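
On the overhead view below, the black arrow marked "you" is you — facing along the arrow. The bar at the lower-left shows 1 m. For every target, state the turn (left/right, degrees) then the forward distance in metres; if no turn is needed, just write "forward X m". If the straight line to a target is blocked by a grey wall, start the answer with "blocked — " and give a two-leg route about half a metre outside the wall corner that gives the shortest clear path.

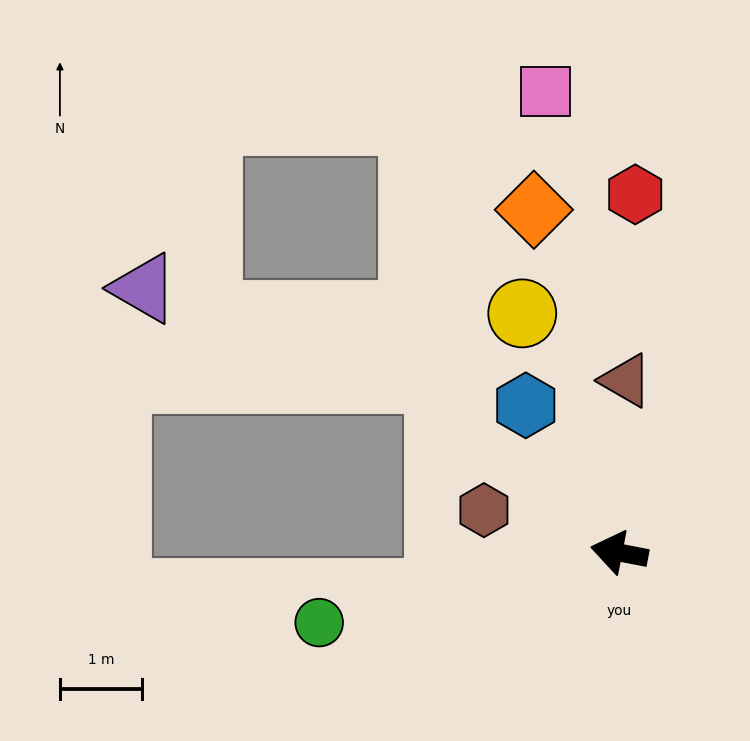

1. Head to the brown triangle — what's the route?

turn right 81°, forward 2.1 m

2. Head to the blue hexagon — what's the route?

turn right 47°, forward 2.1 m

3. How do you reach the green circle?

turn left 24°, forward 3.8 m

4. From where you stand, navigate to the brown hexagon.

turn right 6°, forward 1.7 m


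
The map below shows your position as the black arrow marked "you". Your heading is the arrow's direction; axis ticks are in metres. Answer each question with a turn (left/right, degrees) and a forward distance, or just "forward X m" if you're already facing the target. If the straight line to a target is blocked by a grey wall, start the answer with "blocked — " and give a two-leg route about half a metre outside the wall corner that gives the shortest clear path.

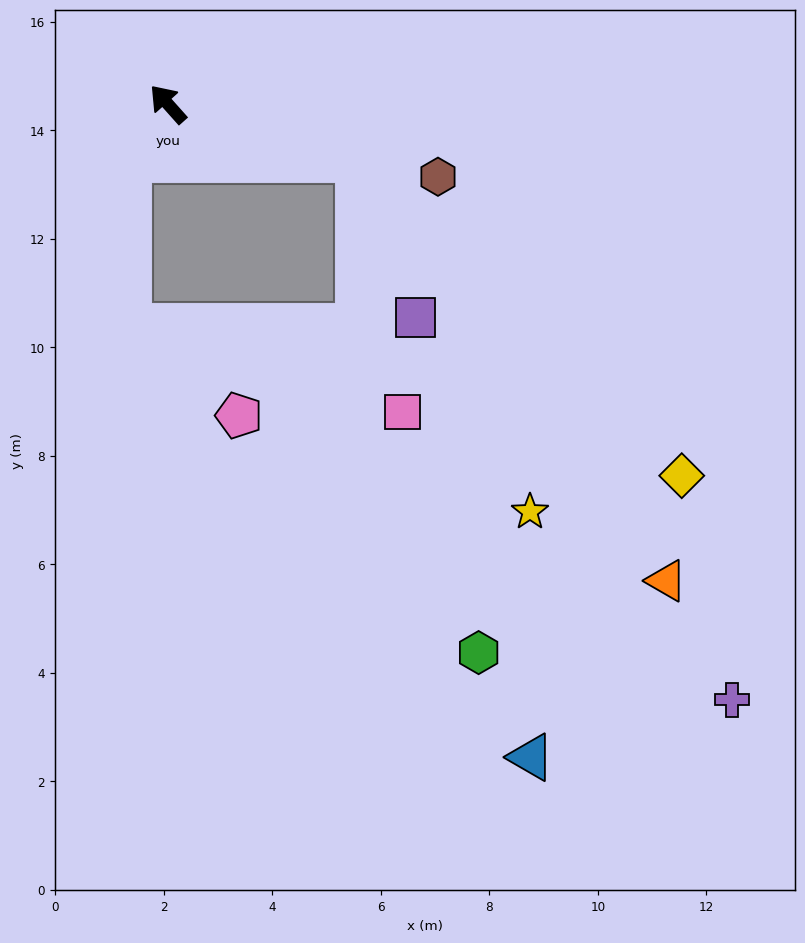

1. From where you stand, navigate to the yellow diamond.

blocked — turn right 148°, forward 3.7 m, then turn right 28°, forward 8.3 m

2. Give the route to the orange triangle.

blocked — turn right 148°, forward 3.7 m, then turn right 38°, forward 9.6 m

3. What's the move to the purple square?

blocked — turn right 148°, forward 3.7 m, then turn right 54°, forward 3.1 m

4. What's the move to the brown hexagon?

turn right 147°, forward 5.2 m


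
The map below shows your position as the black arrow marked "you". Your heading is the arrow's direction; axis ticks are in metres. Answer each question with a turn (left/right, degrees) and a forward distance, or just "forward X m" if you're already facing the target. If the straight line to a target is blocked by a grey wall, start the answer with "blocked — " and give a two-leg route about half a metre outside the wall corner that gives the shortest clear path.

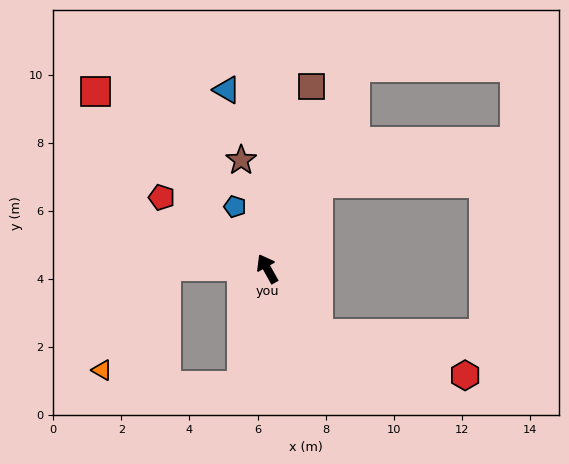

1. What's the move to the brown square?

turn right 43°, forward 5.5 m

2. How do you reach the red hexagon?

blocked — turn right 171°, forward 2.4 m, then turn left 36°, forward 4.5 m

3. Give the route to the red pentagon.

turn left 27°, forward 3.7 m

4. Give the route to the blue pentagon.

forward 2.1 m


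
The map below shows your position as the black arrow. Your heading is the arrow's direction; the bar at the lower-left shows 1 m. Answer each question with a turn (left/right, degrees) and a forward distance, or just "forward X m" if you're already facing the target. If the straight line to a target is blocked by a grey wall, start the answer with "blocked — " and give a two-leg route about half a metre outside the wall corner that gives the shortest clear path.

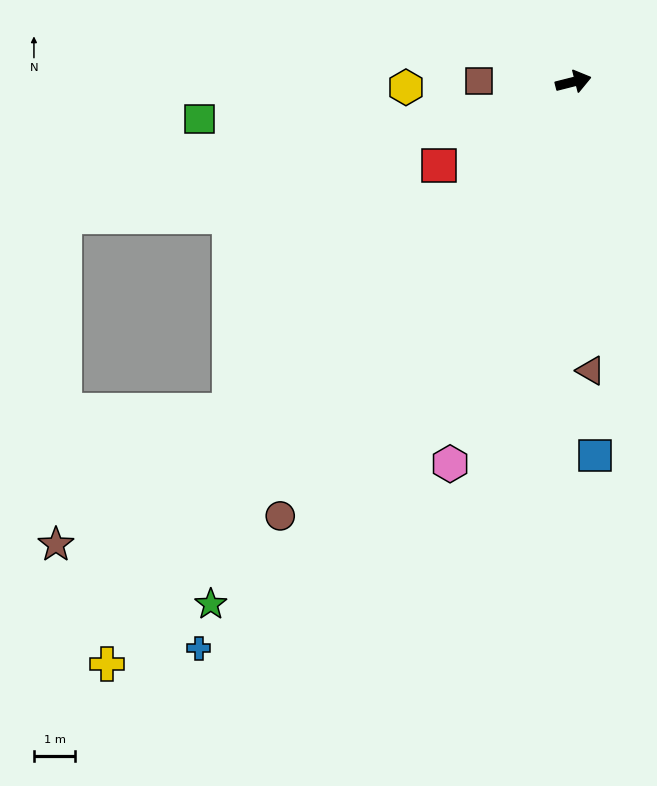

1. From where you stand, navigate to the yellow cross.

turn right 143°, forward 18.1 m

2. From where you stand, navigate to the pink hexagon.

turn right 122°, forward 9.7 m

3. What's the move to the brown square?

turn left 165°, forward 2.3 m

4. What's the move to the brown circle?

turn right 138°, forward 12.7 m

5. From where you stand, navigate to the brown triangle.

turn right 101°, forward 7.0 m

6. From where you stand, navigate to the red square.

turn right 162°, forward 3.8 m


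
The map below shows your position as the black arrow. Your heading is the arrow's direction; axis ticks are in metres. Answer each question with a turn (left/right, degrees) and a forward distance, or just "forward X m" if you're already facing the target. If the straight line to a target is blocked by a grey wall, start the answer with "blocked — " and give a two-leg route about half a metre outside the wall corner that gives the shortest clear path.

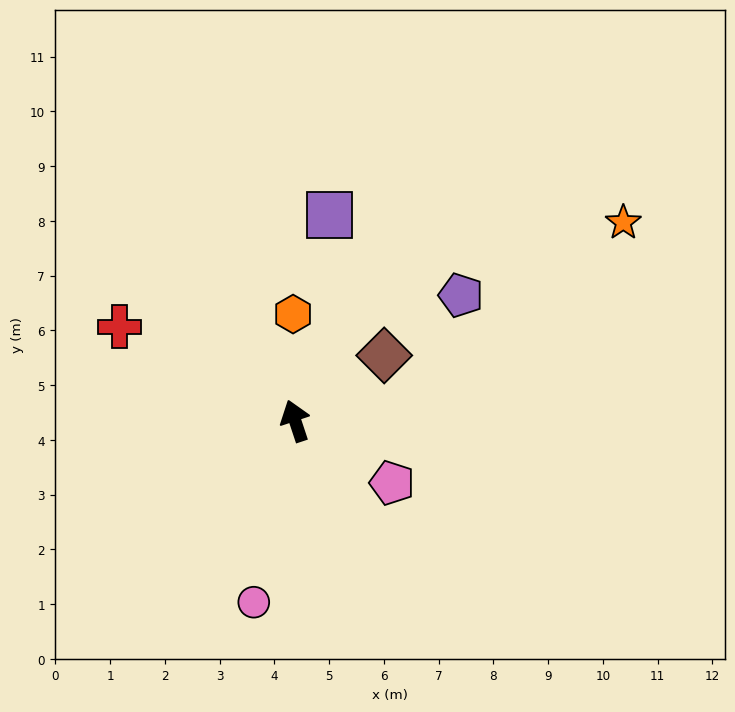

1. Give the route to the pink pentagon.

turn right 141°, forward 2.1 m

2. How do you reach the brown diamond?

turn right 72°, forward 2.0 m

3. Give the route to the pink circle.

turn left 149°, forward 3.4 m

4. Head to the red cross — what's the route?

turn left 44°, forward 3.6 m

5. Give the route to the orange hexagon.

turn right 17°, forward 1.9 m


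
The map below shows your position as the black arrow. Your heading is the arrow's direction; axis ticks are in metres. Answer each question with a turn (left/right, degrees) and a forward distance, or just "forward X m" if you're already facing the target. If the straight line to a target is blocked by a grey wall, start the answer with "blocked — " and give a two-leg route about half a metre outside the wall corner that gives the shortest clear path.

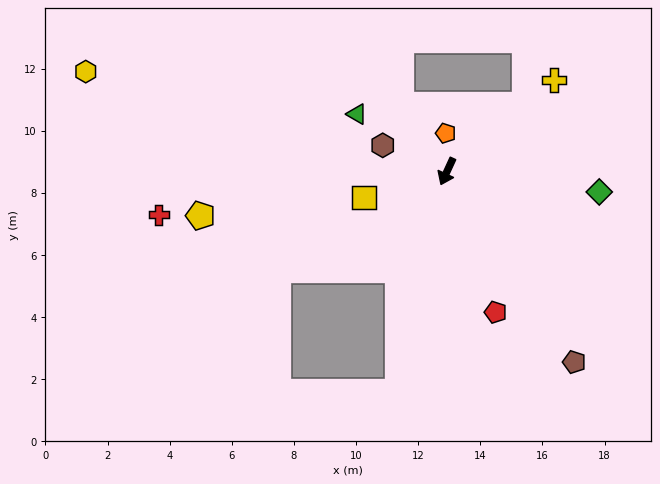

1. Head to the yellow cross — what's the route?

turn left 155°, forward 4.5 m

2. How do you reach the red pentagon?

turn left 44°, forward 4.8 m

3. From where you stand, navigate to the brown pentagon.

turn left 58°, forward 7.4 m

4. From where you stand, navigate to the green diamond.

turn left 107°, forward 4.9 m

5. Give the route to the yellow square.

turn right 48°, forward 2.8 m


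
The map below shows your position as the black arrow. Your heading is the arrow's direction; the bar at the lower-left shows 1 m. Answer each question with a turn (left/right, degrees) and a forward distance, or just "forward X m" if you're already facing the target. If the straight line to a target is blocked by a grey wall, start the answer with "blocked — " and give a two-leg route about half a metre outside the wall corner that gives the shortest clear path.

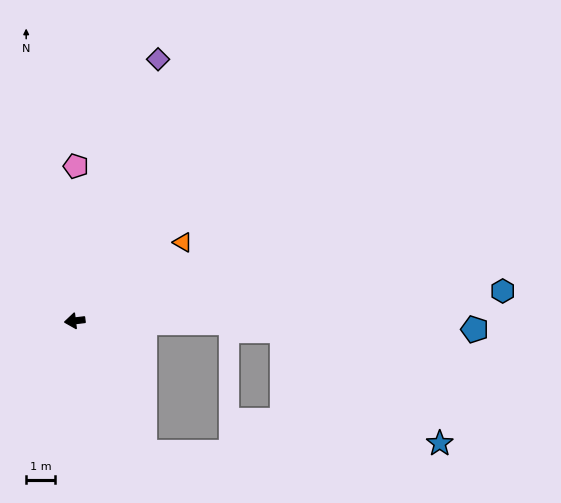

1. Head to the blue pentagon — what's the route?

turn left 172°, forward 14.0 m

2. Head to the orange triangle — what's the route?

turn right 151°, forward 4.7 m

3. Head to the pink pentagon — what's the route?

turn right 97°, forward 5.4 m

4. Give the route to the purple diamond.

turn right 115°, forward 9.6 m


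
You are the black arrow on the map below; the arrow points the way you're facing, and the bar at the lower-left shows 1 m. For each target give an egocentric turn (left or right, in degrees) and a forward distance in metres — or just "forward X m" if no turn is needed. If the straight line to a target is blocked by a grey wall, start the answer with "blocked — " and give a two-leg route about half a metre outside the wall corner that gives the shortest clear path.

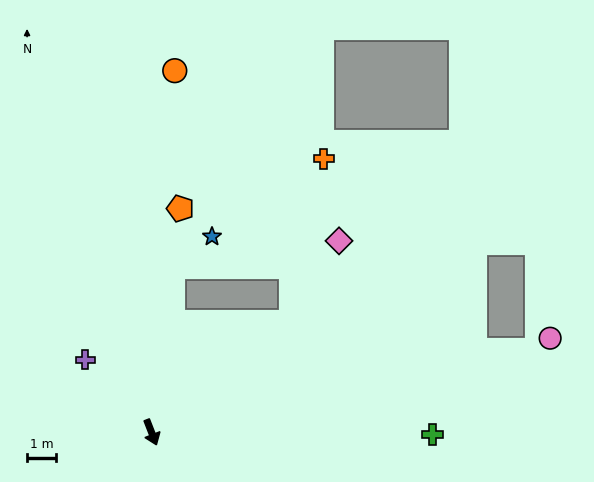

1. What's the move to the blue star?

blocked — turn left 151°, forward 5.8 m, then turn right 45°, forward 1.7 m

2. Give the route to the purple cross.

turn right 159°, forward 3.4 m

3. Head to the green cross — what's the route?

turn left 68°, forward 9.8 m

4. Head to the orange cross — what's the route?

blocked — turn left 107°, forward 6.1 m, then turn left 40°, forward 5.8 m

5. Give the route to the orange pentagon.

turn left 151°, forward 7.8 m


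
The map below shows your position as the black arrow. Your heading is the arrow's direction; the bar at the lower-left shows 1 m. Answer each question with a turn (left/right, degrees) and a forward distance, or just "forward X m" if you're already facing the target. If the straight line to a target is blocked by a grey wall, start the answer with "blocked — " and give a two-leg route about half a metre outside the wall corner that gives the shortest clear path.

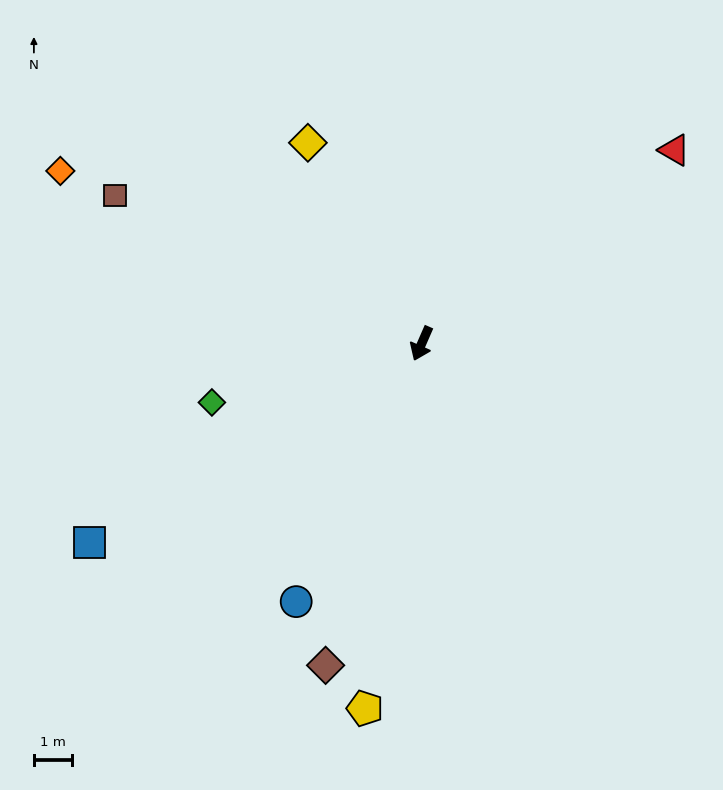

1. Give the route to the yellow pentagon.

turn left 15°, forward 9.6 m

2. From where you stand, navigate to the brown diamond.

turn left 7°, forward 8.7 m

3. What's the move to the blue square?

turn right 36°, forward 10.0 m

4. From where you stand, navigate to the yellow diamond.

turn right 127°, forward 6.0 m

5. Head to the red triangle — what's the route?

turn left 151°, forward 8.2 m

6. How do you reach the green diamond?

turn right 51°, forward 5.6 m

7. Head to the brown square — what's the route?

turn right 92°, forward 8.8 m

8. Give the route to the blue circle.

turn right 2°, forward 7.4 m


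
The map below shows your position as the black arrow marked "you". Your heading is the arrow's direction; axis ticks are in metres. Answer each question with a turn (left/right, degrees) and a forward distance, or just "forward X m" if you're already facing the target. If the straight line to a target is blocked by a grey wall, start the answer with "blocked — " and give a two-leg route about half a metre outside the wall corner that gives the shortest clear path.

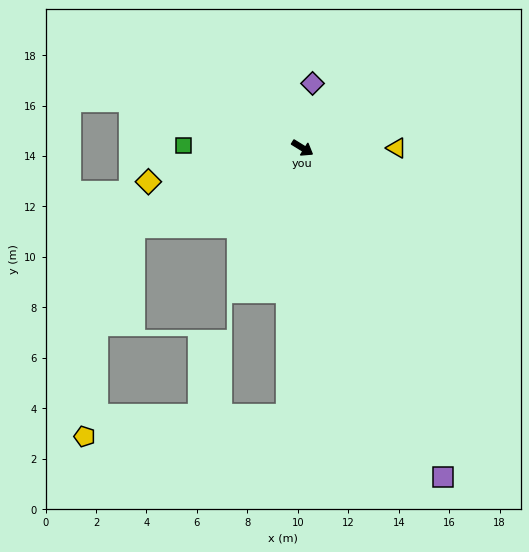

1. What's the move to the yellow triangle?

turn left 32°, forward 3.7 m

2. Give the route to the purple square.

turn right 35°, forward 14.2 m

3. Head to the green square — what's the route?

turn right 150°, forward 4.7 m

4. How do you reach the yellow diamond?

turn right 136°, forward 6.3 m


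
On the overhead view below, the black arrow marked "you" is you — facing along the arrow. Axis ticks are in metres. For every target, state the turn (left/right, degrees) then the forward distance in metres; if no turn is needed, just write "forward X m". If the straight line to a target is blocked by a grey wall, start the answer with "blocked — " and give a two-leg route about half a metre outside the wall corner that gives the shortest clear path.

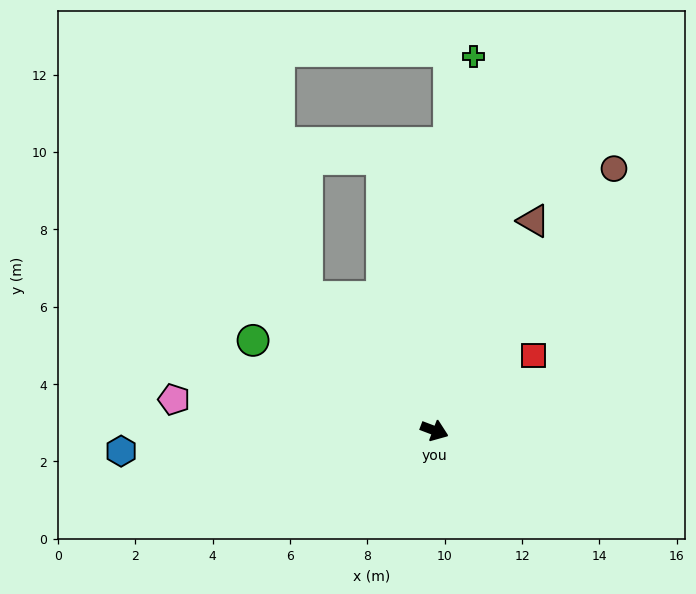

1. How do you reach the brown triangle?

turn left 86°, forward 6.0 m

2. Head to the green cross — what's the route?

turn left 105°, forward 9.7 m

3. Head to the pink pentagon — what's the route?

turn right 166°, forward 6.8 m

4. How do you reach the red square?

turn left 58°, forward 3.2 m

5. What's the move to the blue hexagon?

turn right 155°, forward 8.1 m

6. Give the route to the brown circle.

turn left 76°, forward 8.2 m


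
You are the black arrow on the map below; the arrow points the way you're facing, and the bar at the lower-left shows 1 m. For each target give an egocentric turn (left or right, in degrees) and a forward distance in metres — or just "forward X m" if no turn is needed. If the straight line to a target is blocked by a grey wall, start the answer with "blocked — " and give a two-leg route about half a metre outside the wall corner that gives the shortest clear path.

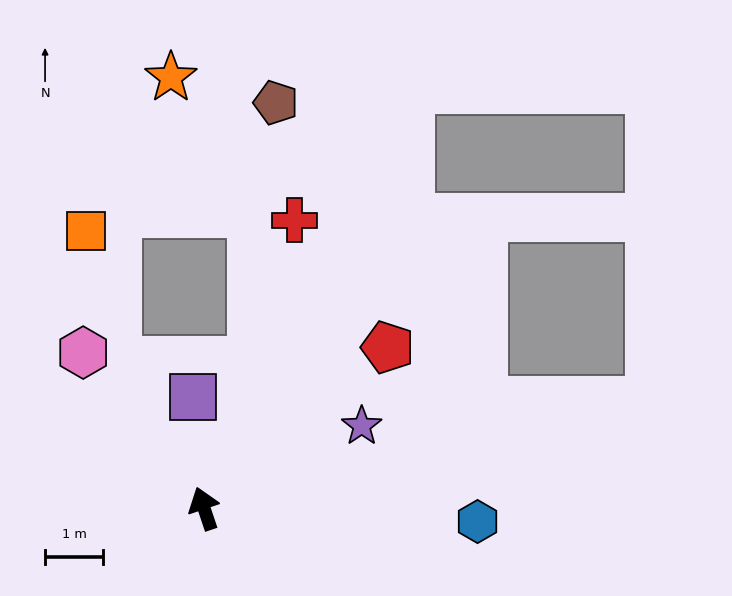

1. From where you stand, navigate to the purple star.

turn right 81°, forward 3.1 m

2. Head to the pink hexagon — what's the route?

turn left 19°, forward 3.4 m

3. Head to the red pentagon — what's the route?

turn right 67°, forward 4.2 m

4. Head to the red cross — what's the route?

turn right 36°, forward 5.2 m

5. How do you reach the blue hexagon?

turn right 111°, forward 4.7 m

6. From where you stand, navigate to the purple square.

turn right 13°, forward 1.9 m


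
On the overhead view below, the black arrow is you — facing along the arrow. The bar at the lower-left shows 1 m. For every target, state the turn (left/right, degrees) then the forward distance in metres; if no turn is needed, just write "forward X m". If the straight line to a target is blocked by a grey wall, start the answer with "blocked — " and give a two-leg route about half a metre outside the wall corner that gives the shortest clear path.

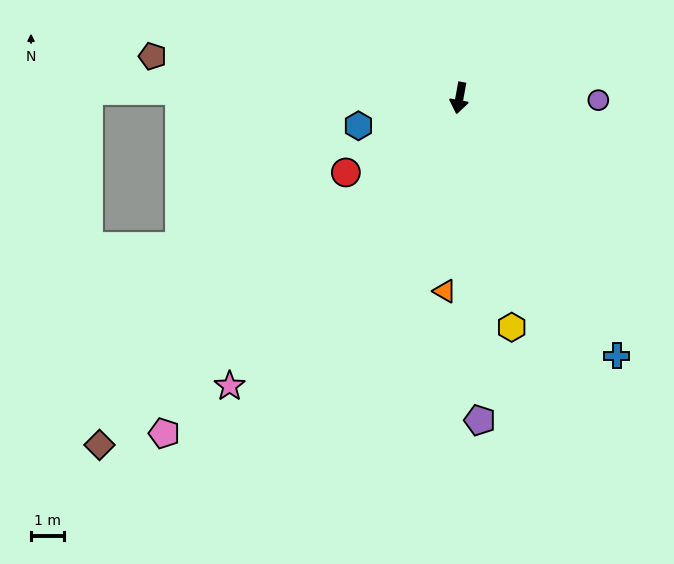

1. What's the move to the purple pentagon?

turn left 14°, forward 9.8 m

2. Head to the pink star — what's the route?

turn right 28°, forward 11.1 m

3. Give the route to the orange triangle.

turn left 6°, forward 5.9 m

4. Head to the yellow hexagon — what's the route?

turn left 23°, forward 7.1 m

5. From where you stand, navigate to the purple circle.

turn left 99°, forward 4.2 m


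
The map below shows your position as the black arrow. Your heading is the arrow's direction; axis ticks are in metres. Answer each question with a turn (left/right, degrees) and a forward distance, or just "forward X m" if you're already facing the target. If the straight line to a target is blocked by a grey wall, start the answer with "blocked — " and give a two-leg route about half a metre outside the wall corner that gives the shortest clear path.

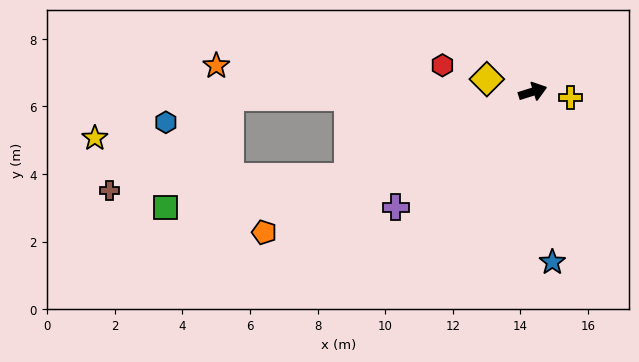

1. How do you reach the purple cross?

turn right 157°, forward 5.3 m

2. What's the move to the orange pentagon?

turn right 170°, forward 9.0 m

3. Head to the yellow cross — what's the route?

turn right 26°, forward 1.1 m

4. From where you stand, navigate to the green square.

blocked — turn right 173°, forward 6.0 m, then turn right 15°, forward 5.5 m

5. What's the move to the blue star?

turn right 101°, forward 5.1 m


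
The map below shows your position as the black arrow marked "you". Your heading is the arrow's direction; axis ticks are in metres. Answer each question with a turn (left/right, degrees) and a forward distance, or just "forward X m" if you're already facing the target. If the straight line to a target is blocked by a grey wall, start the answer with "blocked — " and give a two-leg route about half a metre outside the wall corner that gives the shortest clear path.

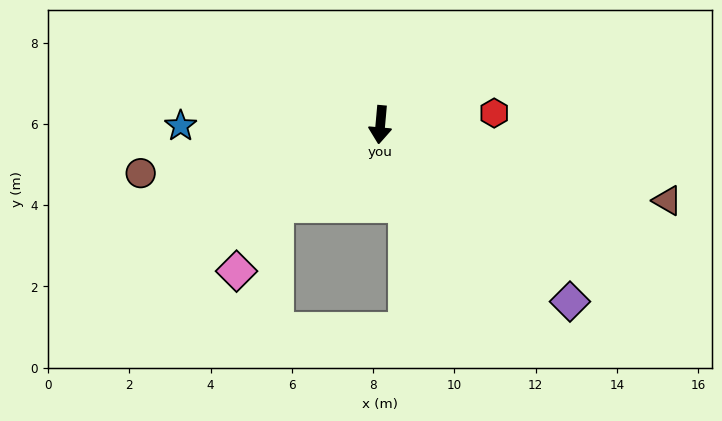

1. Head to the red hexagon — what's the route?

turn left 101°, forward 2.8 m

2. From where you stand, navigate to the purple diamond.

turn left 52°, forward 6.4 m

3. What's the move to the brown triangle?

turn left 80°, forward 7.3 m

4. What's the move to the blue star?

turn right 85°, forward 4.9 m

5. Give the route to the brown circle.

turn right 73°, forward 6.0 m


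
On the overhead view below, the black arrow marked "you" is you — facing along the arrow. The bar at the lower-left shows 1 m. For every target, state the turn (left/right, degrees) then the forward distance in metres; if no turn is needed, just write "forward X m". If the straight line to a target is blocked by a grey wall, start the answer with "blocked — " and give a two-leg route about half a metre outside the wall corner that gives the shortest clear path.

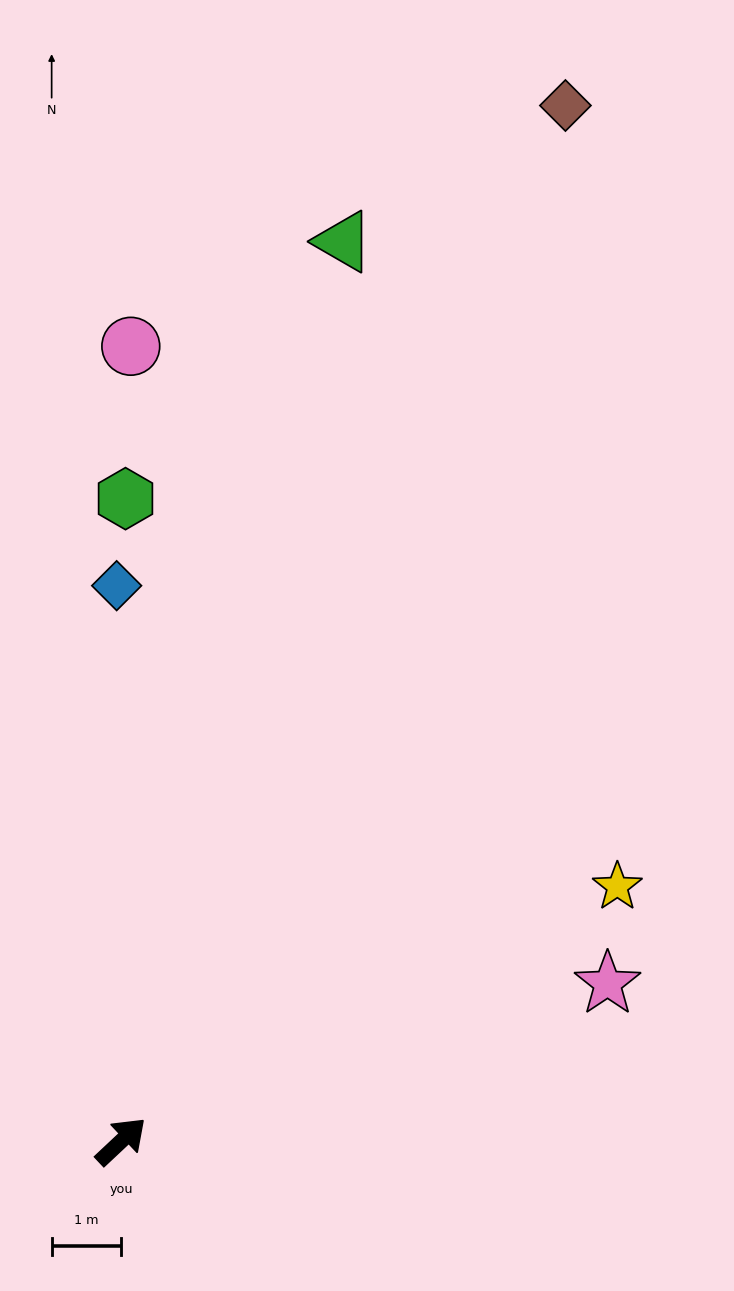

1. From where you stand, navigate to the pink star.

turn right 25°, forward 7.4 m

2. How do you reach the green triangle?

turn left 33°, forward 13.4 m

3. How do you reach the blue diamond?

turn left 47°, forward 8.0 m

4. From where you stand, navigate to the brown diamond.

turn left 24°, forward 16.3 m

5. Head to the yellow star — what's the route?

turn right 16°, forward 8.1 m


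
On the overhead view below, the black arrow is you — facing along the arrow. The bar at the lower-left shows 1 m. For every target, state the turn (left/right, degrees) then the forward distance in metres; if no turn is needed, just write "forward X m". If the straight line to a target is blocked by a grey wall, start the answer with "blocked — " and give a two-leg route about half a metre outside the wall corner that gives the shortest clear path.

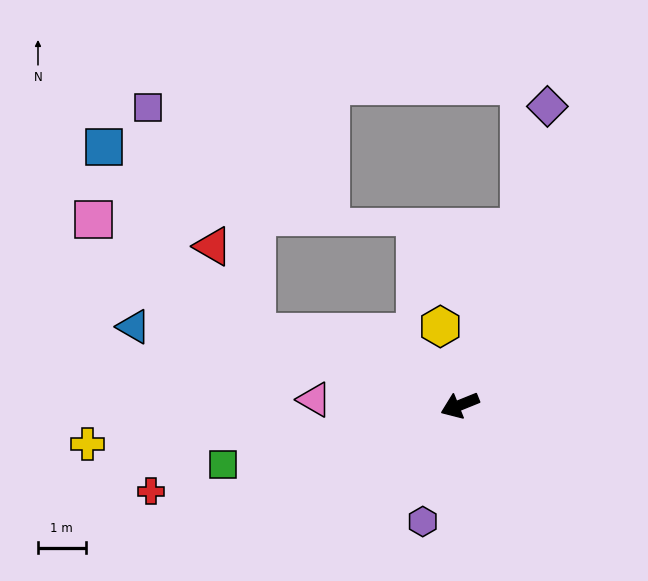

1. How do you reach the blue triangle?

turn right 36°, forward 7.0 m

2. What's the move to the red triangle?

blocked — turn right 41°, forward 4.5 m, then turn right 45°, forward 2.0 m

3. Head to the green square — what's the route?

turn right 8°, forward 5.1 m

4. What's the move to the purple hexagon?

turn left 50°, forward 2.6 m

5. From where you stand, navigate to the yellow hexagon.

turn right 98°, forward 1.7 m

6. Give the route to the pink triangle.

turn right 24°, forward 3.1 m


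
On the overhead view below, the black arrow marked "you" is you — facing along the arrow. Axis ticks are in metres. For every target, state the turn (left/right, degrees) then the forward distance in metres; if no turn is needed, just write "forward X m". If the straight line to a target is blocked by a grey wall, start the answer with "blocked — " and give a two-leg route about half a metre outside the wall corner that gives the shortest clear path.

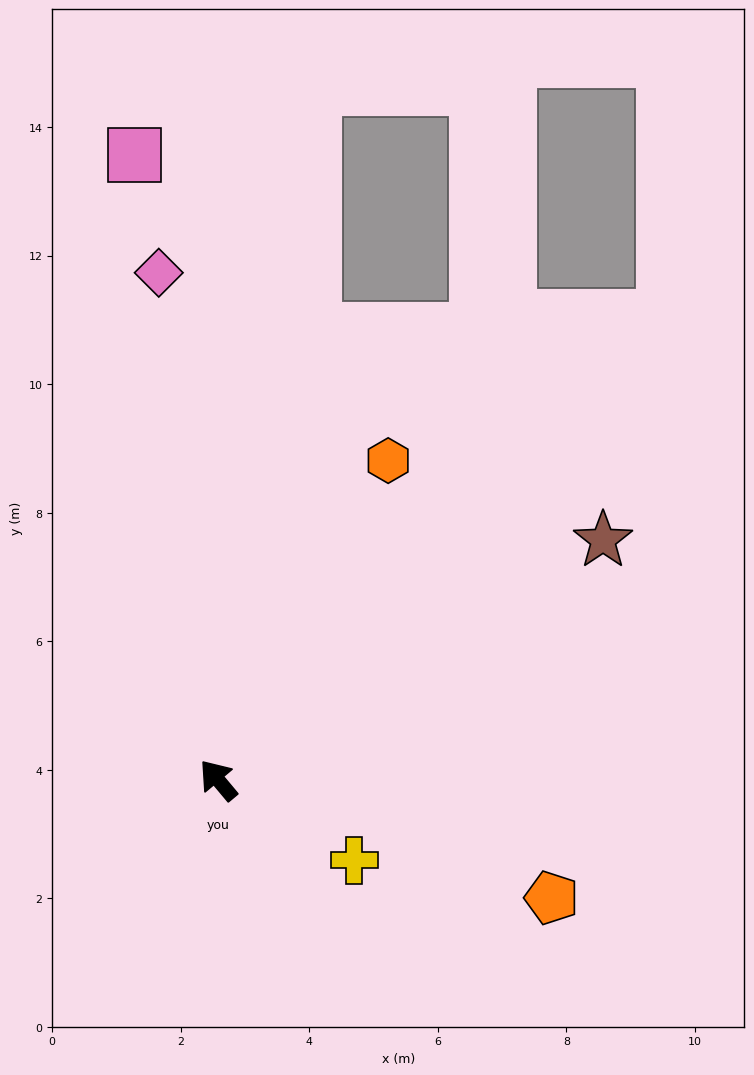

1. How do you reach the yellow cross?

turn right 160°, forward 2.5 m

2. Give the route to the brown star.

turn right 98°, forward 7.1 m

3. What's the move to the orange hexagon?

turn right 68°, forward 5.6 m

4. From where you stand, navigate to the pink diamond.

turn right 33°, forward 7.9 m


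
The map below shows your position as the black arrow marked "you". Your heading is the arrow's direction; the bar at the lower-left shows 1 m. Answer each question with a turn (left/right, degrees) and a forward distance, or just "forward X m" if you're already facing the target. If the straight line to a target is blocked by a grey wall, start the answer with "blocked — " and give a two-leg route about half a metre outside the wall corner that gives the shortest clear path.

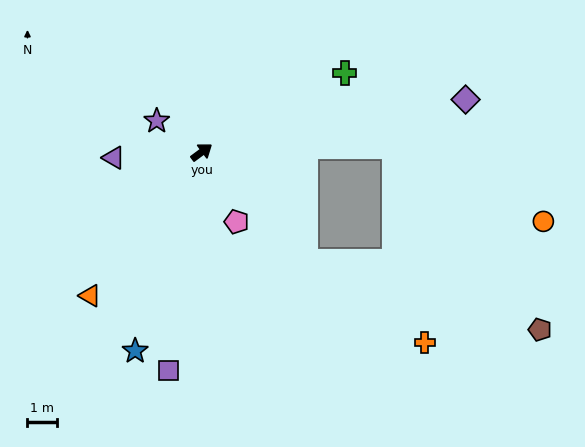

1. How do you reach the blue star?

turn right 145°, forward 7.2 m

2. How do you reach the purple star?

turn left 109°, forward 1.9 m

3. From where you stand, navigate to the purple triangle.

turn left 147°, forward 3.0 m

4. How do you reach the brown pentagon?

blocked — turn right 83°, forward 5.2 m, then turn left 30°, forward 8.4 m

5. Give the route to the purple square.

turn right 135°, forward 7.6 m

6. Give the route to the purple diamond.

turn right 25°, forward 9.2 m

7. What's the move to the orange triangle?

turn right 164°, forward 6.3 m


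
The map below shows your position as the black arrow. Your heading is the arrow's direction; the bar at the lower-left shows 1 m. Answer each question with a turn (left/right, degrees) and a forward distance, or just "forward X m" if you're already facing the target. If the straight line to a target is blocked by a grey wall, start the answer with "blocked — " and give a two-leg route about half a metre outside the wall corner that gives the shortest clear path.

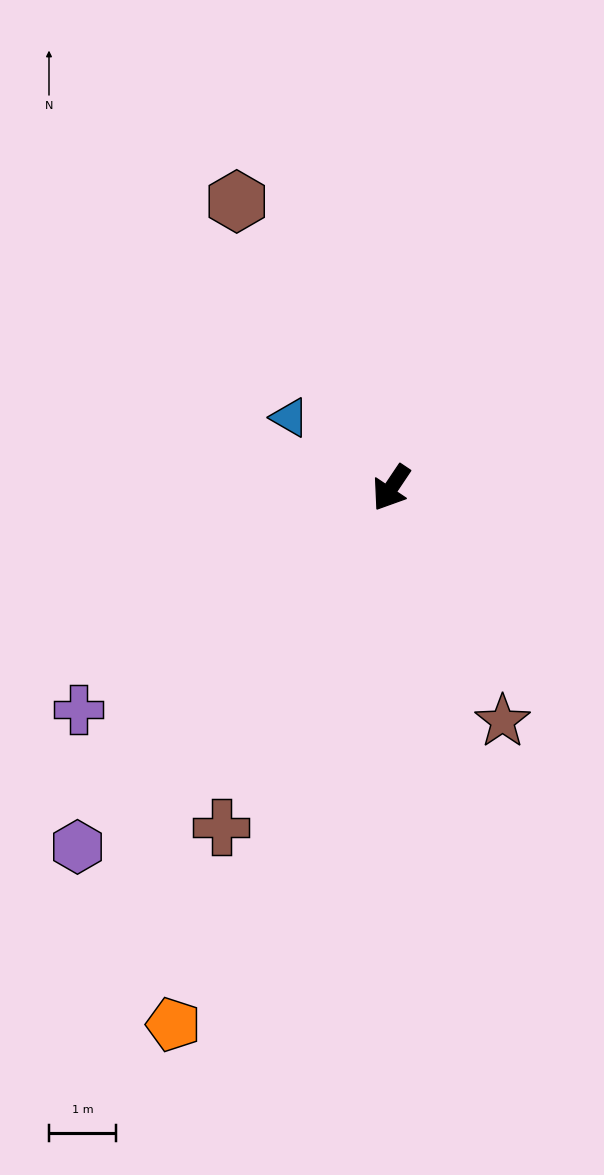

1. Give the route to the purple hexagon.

turn right 7°, forward 7.1 m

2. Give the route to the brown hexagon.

turn right 118°, forward 4.9 m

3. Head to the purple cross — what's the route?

turn right 21°, forward 5.7 m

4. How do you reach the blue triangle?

turn right 91°, forward 1.9 m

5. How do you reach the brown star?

turn left 59°, forward 3.9 m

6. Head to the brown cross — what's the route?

turn left 7°, forward 5.7 m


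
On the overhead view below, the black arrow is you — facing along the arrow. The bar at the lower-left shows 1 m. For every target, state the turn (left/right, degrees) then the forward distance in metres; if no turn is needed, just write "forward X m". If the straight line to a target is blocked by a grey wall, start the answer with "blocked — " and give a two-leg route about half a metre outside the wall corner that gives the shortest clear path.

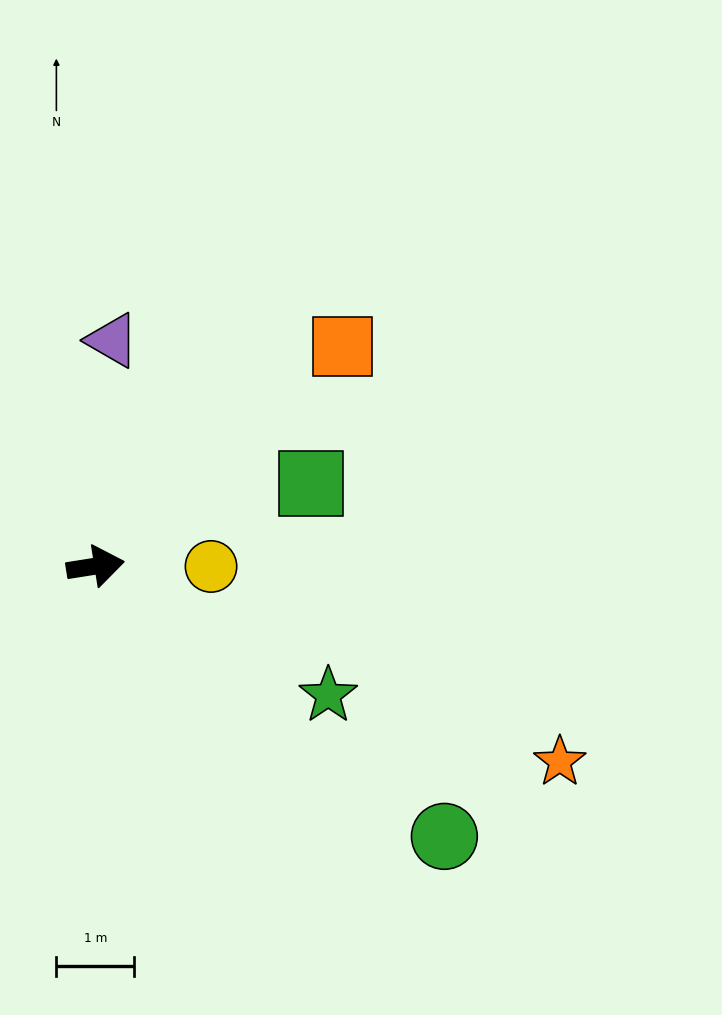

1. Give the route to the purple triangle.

turn left 77°, forward 2.9 m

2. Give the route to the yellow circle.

turn right 9°, forward 1.5 m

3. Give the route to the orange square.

turn left 33°, forward 4.2 m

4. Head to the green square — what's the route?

turn left 12°, forward 3.0 m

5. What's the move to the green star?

turn right 38°, forward 3.4 m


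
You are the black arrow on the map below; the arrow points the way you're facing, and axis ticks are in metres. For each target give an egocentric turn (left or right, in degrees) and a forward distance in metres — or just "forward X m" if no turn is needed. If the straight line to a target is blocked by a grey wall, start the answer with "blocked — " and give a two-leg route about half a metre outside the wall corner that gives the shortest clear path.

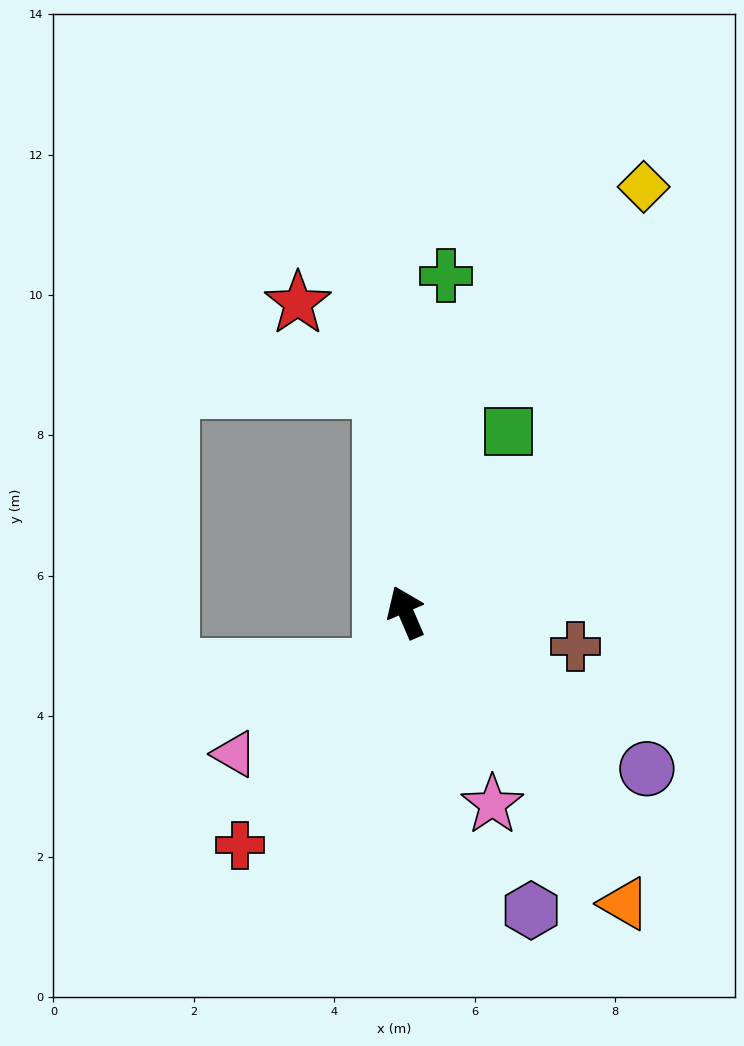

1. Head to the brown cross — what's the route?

turn right 125°, forward 2.5 m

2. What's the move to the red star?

blocked — turn right 17°, forward 3.2 m, then turn left 39°, forward 1.7 m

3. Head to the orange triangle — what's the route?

turn right 166°, forward 5.2 m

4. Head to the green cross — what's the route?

turn right 30°, forward 4.8 m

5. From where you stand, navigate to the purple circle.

turn right 146°, forward 4.1 m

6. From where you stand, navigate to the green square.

turn right 53°, forward 3.0 m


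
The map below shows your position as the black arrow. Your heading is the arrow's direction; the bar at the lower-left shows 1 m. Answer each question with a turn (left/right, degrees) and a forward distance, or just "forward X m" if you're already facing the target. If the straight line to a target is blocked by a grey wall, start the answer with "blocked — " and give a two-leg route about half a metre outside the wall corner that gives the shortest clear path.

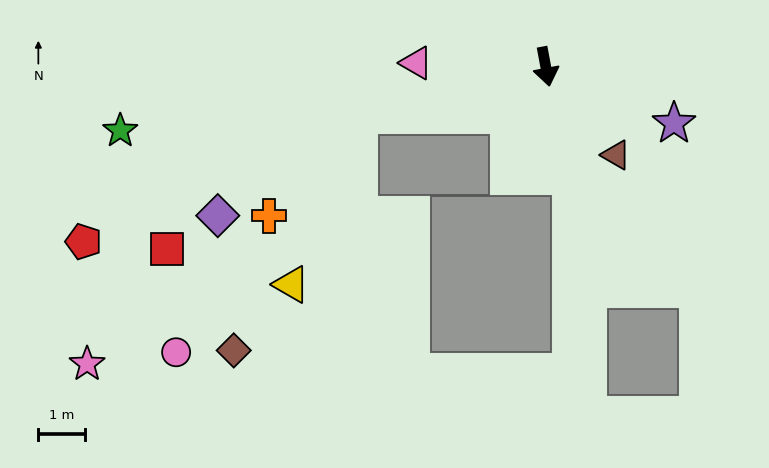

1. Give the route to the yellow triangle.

blocked — turn right 86°, forward 4.2 m, then turn left 54°, forward 3.9 m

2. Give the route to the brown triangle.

turn left 28°, forward 2.4 m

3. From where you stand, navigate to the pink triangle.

turn right 102°, forward 2.8 m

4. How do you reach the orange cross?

blocked — turn right 86°, forward 4.2 m, then turn left 34°, forward 2.9 m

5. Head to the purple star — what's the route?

turn left 56°, forward 3.0 m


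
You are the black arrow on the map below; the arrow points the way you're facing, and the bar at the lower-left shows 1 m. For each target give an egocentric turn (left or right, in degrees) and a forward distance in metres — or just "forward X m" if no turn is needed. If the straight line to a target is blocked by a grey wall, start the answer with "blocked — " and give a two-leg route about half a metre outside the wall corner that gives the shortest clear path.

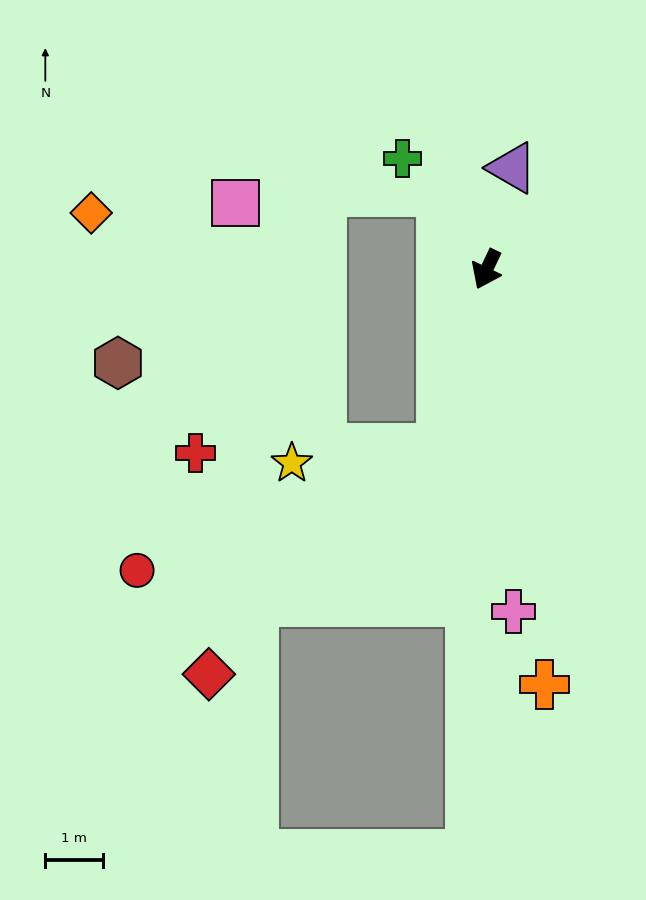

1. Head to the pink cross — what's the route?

turn left 30°, forward 6.0 m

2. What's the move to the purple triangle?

turn right 169°, forward 1.8 m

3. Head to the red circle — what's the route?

blocked — turn left 11°, forward 3.2 m, then turn right 54°, forward 5.7 m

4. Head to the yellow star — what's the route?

blocked — turn left 11°, forward 3.2 m, then turn right 70°, forward 2.6 m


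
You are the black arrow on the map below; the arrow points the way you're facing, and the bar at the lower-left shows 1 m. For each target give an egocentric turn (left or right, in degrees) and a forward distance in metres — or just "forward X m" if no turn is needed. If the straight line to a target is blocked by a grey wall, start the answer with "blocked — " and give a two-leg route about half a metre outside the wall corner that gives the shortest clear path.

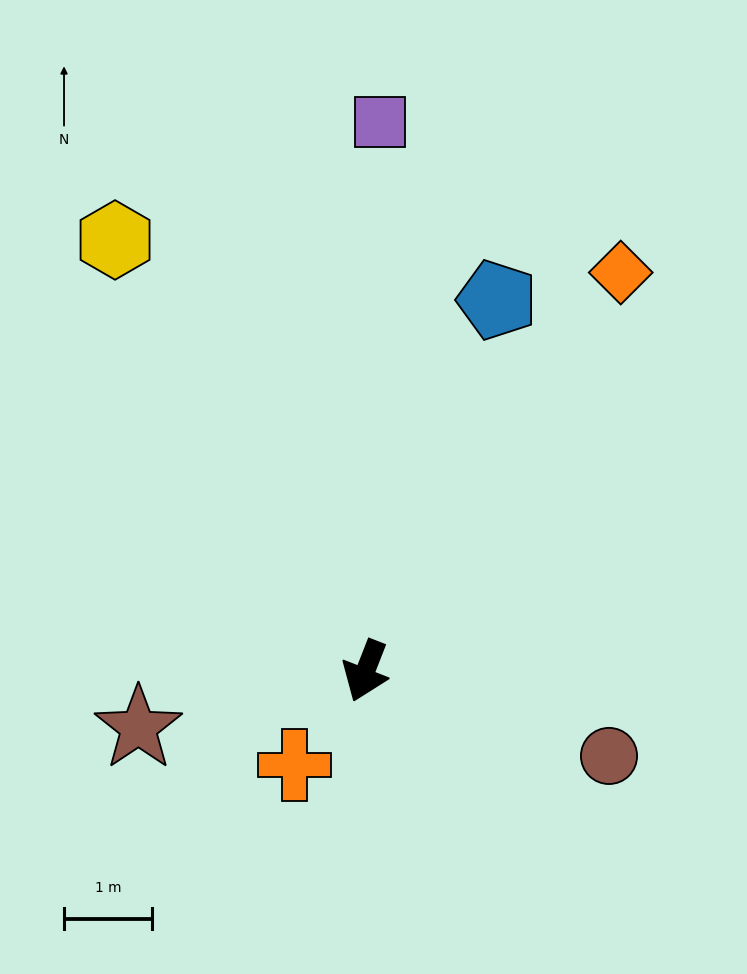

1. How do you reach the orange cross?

turn right 16°, forward 1.3 m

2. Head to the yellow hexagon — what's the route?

turn right 129°, forward 5.6 m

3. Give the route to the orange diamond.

turn left 169°, forward 5.4 m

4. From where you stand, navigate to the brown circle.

turn left 92°, forward 2.9 m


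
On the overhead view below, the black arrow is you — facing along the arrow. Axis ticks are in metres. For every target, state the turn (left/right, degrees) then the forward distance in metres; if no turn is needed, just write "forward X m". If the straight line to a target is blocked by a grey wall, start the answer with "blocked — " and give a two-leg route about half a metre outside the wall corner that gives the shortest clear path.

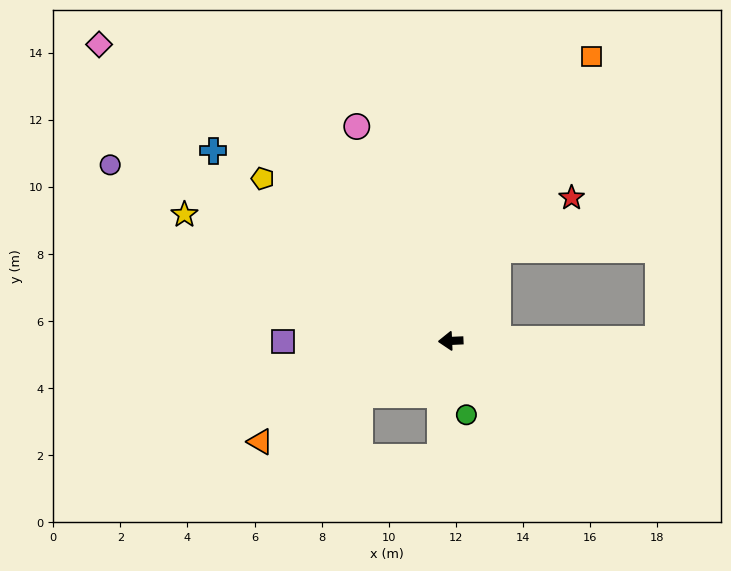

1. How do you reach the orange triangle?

turn left 25°, forward 6.4 m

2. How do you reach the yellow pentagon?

turn right 43°, forward 7.4 m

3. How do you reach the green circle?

turn left 99°, forward 2.3 m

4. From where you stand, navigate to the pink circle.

turn right 69°, forward 7.0 m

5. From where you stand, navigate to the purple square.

turn right 2°, forward 5.0 m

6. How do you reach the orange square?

turn right 119°, forward 9.5 m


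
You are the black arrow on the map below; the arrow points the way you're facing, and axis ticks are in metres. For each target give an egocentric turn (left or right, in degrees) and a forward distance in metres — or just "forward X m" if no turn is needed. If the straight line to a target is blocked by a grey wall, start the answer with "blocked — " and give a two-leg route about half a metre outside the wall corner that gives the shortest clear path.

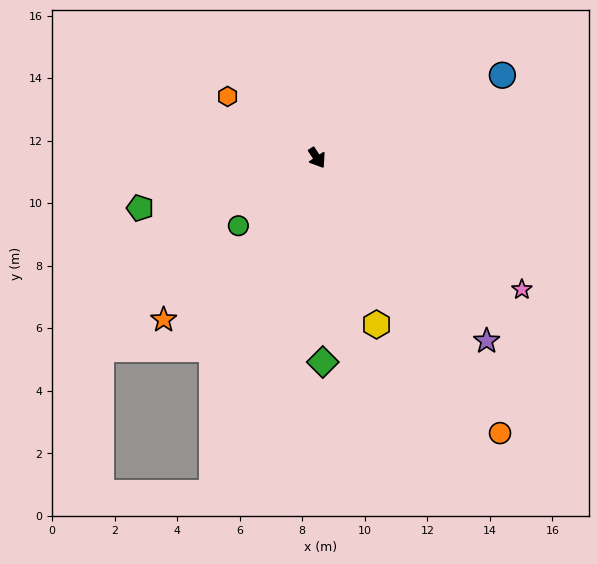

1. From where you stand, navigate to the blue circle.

turn left 81°, forward 6.5 m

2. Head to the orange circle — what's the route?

forward 10.6 m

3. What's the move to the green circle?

turn right 83°, forward 3.3 m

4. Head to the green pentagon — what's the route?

turn right 108°, forward 5.9 m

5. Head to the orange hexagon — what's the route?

turn right 158°, forward 3.5 m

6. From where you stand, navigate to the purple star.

turn left 9°, forward 8.0 m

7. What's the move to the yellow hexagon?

turn right 14°, forward 5.7 m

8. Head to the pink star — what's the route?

turn left 24°, forward 7.8 m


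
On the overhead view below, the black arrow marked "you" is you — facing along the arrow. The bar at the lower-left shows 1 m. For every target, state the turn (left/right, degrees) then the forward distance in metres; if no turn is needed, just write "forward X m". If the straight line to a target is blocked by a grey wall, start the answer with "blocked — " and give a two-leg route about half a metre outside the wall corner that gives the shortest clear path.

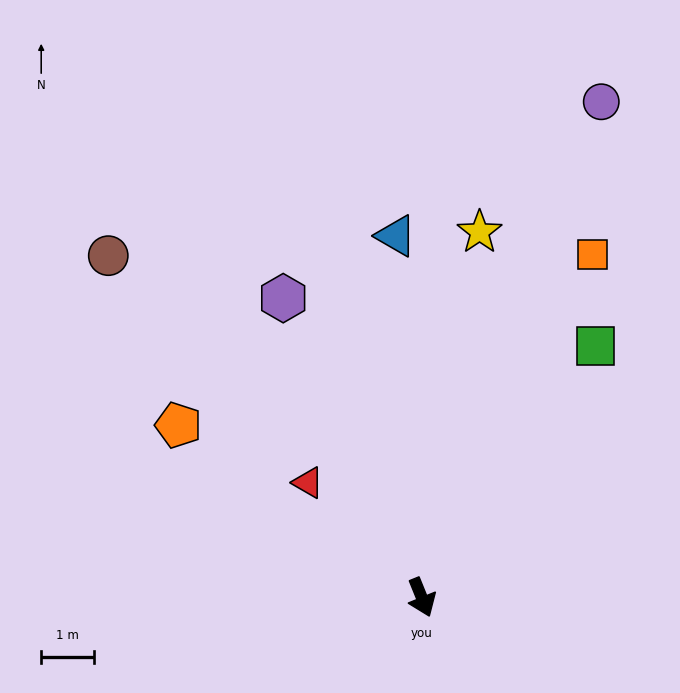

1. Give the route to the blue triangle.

turn left 162°, forward 6.9 m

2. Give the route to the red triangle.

turn right 157°, forward 3.1 m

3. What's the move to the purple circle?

turn left 138°, forward 10.0 m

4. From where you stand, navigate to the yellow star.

turn left 149°, forward 7.0 m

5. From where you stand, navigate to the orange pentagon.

turn right 147°, forward 5.6 m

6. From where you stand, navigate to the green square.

turn left 123°, forward 5.8 m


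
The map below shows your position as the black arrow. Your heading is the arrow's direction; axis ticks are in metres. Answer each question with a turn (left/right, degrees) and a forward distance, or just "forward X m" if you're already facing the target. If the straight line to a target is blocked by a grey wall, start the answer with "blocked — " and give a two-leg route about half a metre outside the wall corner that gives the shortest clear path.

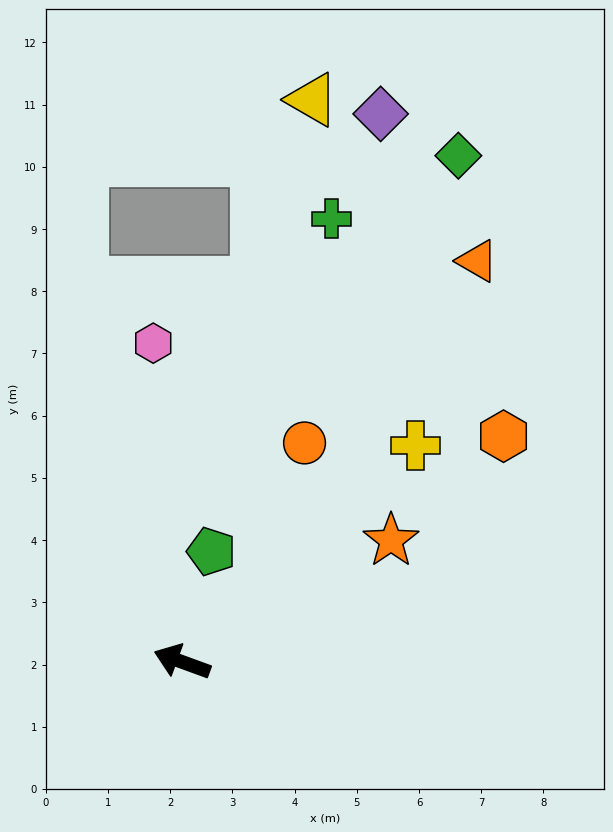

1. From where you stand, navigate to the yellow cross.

turn right 117°, forward 5.1 m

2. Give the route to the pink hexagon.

turn right 65°, forward 5.1 m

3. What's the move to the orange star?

turn right 130°, forward 3.9 m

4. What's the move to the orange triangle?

turn right 106°, forward 8.0 m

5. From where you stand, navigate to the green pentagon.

turn right 85°, forward 1.8 m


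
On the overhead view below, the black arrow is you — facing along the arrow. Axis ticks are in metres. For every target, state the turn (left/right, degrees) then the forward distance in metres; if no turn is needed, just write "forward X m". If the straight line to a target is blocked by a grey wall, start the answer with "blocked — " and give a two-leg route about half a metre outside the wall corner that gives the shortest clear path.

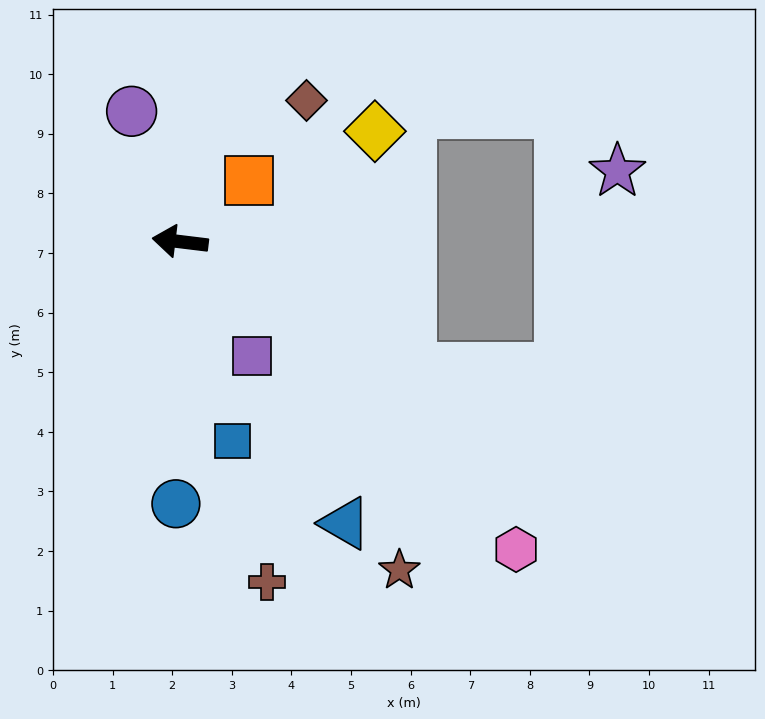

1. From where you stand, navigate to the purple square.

turn left 129°, forward 2.3 m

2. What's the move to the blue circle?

turn left 96°, forward 4.4 m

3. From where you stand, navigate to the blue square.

turn left 112°, forward 3.5 m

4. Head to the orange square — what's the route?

turn right 132°, forward 1.5 m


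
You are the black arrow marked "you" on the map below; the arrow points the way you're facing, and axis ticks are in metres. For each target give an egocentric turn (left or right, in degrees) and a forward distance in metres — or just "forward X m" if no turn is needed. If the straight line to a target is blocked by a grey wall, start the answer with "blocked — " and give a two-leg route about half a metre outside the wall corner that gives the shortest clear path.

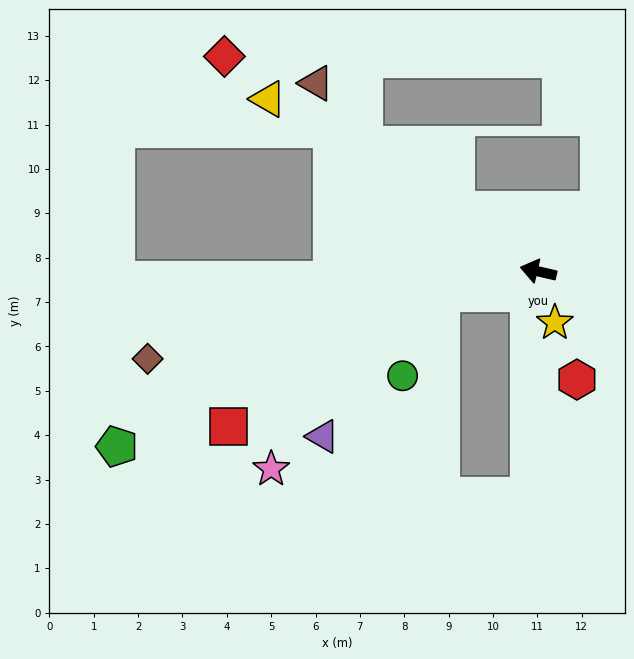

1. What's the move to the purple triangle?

blocked — turn left 26°, forward 2.2 m, then turn left 37°, forward 4.2 m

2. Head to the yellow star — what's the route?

turn left 121°, forward 1.2 m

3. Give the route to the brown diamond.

turn left 26°, forward 9.0 m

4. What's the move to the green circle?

blocked — turn left 26°, forward 2.2 m, then turn left 52°, forward 2.1 m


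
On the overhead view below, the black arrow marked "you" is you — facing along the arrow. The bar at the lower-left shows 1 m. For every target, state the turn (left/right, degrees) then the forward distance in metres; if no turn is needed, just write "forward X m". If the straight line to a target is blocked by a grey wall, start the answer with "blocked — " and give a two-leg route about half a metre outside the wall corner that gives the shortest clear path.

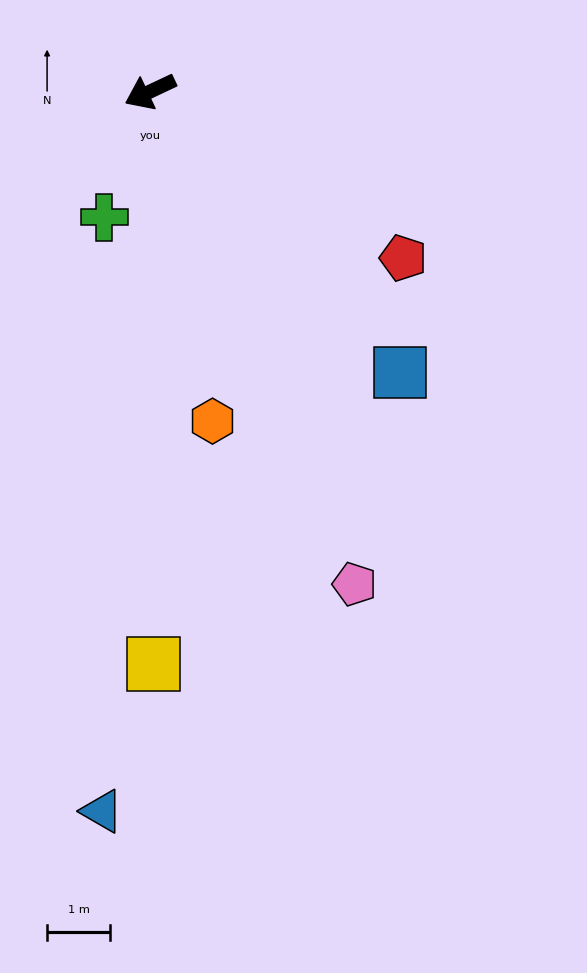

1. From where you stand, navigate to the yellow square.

turn left 65°, forward 9.0 m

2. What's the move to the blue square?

turn left 106°, forward 5.9 m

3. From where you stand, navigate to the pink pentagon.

turn left 87°, forward 8.4 m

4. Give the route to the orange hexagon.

turn left 75°, forward 5.3 m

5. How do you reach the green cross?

turn left 45°, forward 2.1 m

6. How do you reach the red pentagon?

turn left 121°, forward 4.8 m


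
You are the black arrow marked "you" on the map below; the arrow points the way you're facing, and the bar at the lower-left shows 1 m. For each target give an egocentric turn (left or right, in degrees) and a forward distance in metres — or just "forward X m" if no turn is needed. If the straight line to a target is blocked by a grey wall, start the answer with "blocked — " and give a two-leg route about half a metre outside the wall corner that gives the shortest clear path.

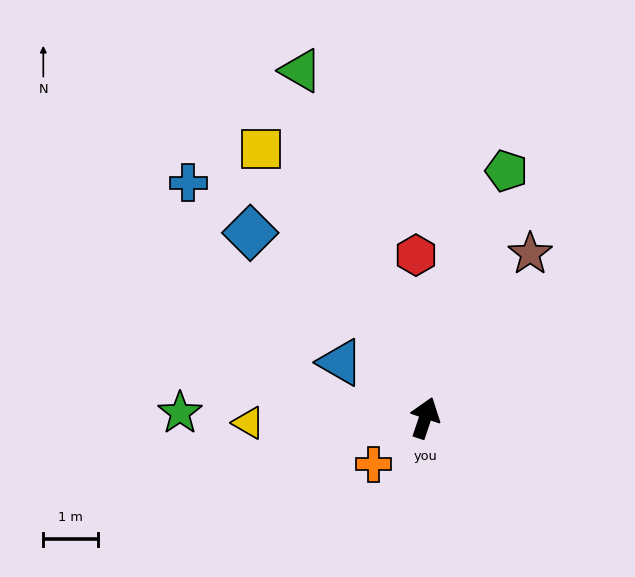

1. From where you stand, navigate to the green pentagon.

forward 4.7 m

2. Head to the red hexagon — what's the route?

turn left 22°, forward 3.0 m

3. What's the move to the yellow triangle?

turn left 110°, forward 3.2 m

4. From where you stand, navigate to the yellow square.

turn left 50°, forward 5.7 m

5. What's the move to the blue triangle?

turn left 75°, forward 1.8 m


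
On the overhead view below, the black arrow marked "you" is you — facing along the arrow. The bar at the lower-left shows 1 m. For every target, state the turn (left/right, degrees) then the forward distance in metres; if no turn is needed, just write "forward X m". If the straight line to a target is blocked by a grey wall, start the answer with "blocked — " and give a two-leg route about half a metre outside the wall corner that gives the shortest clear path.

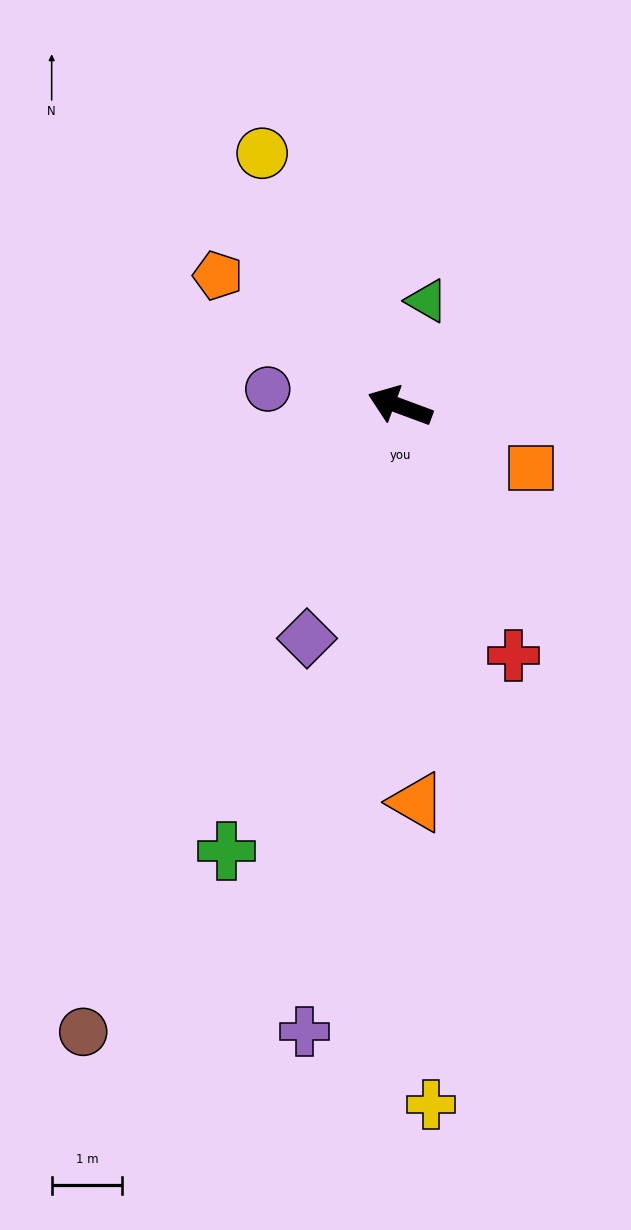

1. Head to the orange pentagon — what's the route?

turn right 15°, forward 3.2 m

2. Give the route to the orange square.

turn left 175°, forward 2.1 m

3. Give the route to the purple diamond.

turn left 88°, forward 3.5 m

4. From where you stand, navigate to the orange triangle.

turn left 113°, forward 5.6 m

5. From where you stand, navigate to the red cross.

turn left 135°, forward 3.9 m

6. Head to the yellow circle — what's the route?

turn right 41°, forward 4.1 m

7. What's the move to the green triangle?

turn right 84°, forward 1.5 m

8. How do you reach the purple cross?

turn left 102°, forward 9.0 m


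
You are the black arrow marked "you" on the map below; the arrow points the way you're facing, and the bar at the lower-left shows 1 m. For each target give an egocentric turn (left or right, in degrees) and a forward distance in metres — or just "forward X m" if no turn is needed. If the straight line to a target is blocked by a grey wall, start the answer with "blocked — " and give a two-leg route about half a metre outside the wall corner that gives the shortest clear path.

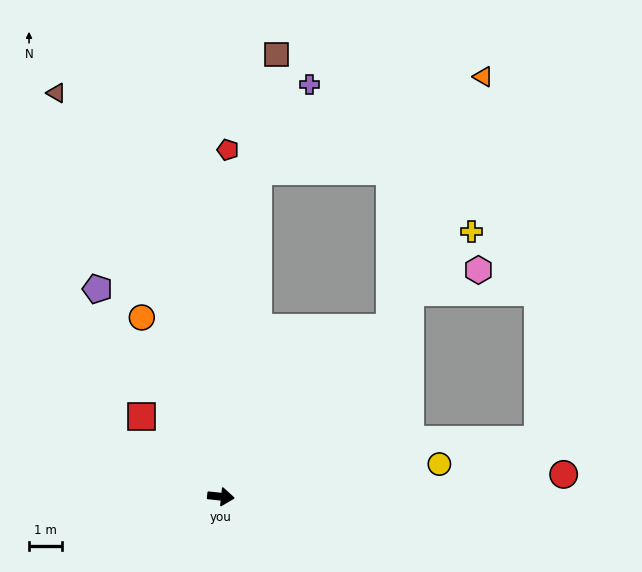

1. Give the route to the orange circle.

turn left 120°, forward 6.0 m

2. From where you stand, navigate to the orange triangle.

blocked — turn left 51°, forward 7.3 m, then turn left 25°, forward 8.3 m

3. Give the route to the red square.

turn left 141°, forward 3.5 m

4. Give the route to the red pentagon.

turn left 95°, forward 10.7 m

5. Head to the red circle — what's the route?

turn left 10°, forward 10.6 m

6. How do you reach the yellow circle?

turn left 14°, forward 6.8 m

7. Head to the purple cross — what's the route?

blocked — turn left 89°, forward 10.1 m, then turn right 23°, forward 3.1 m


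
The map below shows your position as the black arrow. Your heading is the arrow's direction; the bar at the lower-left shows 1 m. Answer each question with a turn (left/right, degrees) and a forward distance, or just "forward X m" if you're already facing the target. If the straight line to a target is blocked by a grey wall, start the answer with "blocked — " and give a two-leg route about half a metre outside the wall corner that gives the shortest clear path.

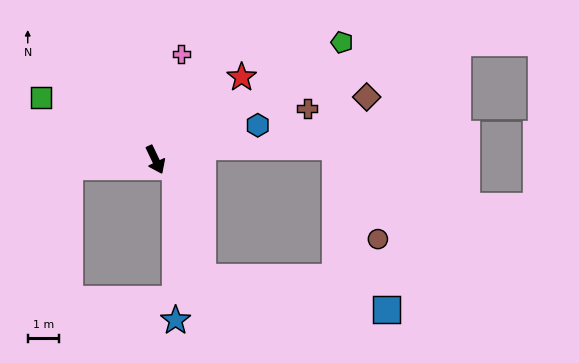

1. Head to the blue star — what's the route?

blocked — turn left 44°, forward 0.7 m, then turn right 69°, forward 4.9 m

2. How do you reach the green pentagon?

turn left 97°, forward 7.0 m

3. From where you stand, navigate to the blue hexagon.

turn left 83°, forward 3.4 m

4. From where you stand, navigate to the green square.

turn right 144°, forward 4.1 m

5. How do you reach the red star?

turn left 108°, forward 3.8 m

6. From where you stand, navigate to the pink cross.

turn left 141°, forward 3.4 m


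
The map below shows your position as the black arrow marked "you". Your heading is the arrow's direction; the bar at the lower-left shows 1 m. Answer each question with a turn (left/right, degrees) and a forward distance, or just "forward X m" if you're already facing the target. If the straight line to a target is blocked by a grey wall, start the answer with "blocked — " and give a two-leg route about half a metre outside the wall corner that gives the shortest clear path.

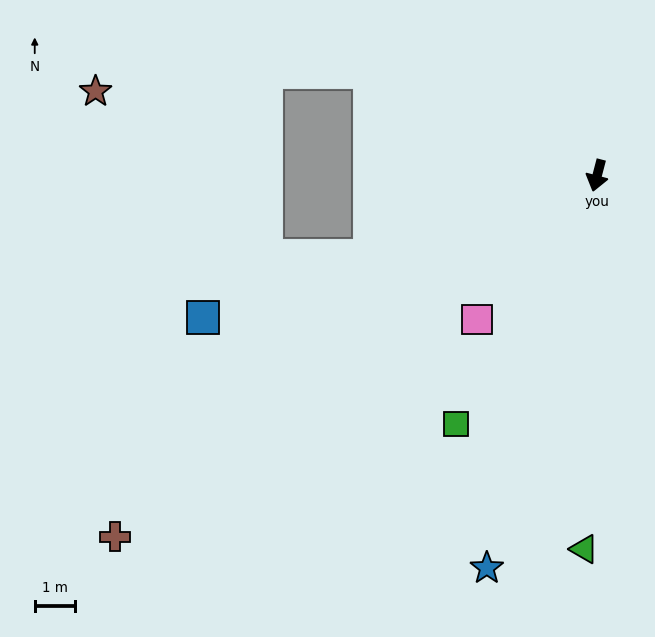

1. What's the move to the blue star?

forward 10.2 m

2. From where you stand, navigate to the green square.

turn right 15°, forward 7.2 m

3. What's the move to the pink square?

turn right 25°, forward 4.7 m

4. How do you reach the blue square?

turn right 55°, forward 10.5 m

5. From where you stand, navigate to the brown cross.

turn right 39°, forward 15.1 m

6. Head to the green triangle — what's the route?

turn left 13°, forward 9.4 m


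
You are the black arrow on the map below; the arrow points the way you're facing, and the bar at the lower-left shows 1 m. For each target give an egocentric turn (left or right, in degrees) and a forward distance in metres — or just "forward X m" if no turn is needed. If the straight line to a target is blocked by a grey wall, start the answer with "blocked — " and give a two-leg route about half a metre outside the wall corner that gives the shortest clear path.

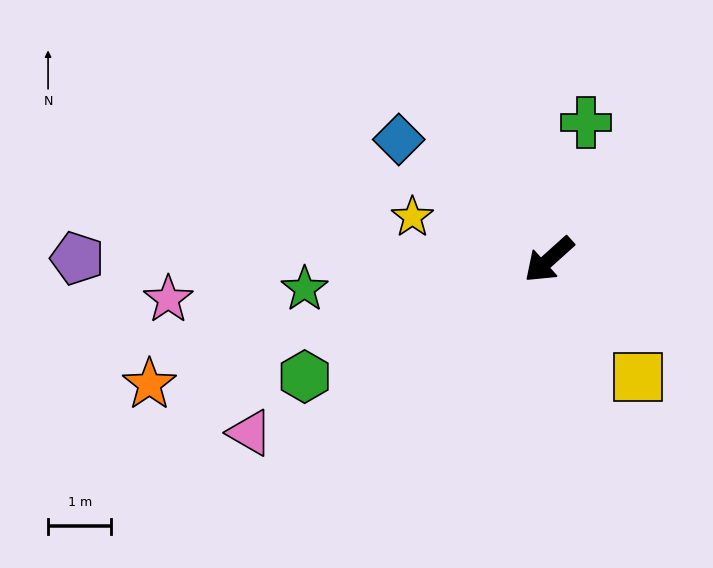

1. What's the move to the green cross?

turn right 147°, forward 2.2 m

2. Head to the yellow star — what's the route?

turn right 59°, forward 2.3 m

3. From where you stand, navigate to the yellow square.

turn left 85°, forward 2.3 m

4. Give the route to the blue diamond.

turn right 81°, forward 3.0 m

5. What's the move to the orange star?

turn right 25°, forward 6.6 m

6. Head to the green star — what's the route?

turn right 35°, forward 3.9 m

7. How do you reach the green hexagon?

turn right 16°, forward 4.3 m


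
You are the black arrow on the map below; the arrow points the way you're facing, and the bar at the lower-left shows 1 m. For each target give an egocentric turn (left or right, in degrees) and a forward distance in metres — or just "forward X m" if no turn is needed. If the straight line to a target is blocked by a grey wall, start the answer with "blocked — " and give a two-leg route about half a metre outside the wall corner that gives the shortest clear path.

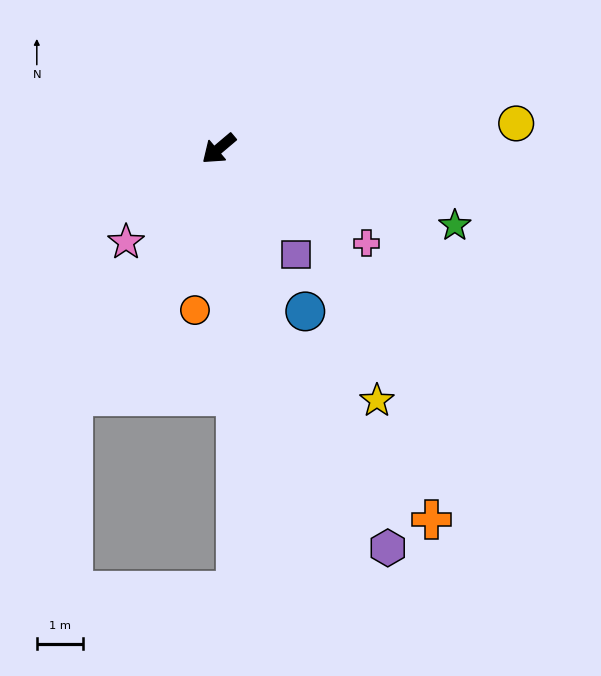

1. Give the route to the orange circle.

turn left 41°, forward 3.5 m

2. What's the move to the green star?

turn left 122°, forward 5.4 m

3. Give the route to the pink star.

turn left 5°, forward 2.9 m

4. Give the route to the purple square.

turn left 86°, forward 2.8 m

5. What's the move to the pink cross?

turn left 107°, forward 3.8 m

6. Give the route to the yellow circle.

turn left 145°, forward 6.5 m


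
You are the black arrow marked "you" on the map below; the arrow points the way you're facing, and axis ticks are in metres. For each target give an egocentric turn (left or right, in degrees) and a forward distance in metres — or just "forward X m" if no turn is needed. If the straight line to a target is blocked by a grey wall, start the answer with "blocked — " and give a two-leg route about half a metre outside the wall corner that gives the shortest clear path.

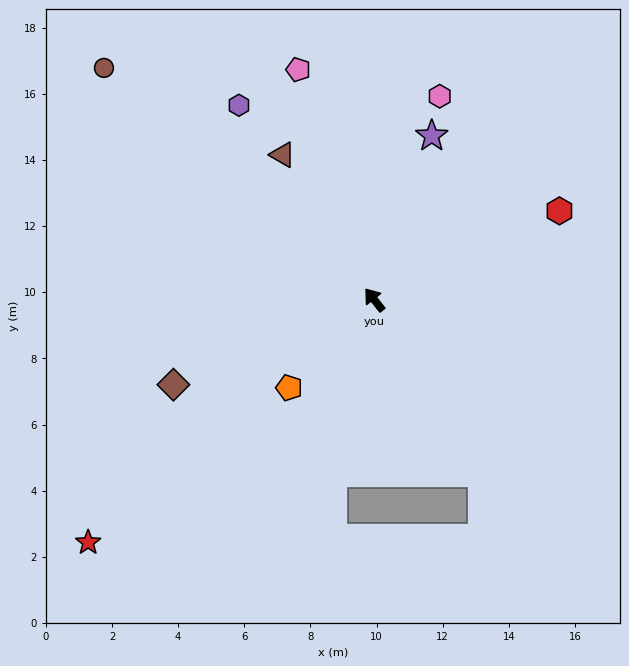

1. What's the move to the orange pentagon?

turn left 98°, forward 3.7 m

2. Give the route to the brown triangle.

turn right 6°, forward 5.2 m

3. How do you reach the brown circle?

turn left 11°, forward 10.8 m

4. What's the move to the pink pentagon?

turn right 20°, forward 7.3 m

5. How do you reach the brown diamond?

turn left 75°, forward 6.6 m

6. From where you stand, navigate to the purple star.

turn right 58°, forward 5.3 m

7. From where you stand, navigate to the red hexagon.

turn right 103°, forward 6.2 m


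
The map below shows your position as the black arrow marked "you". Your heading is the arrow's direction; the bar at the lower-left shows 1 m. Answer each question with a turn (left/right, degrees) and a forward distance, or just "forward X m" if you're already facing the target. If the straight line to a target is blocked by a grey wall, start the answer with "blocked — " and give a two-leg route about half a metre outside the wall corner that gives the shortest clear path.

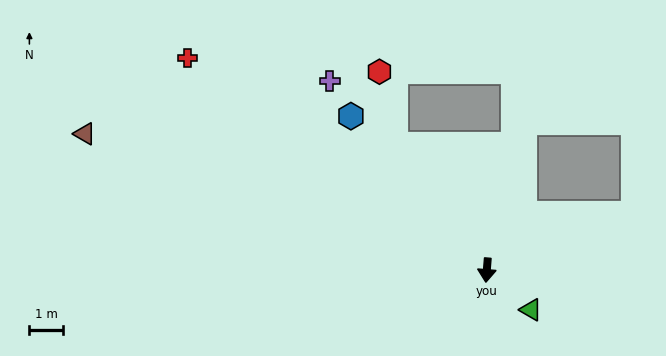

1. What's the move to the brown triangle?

turn right 104°, forward 12.8 m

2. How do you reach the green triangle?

turn left 53°, forward 1.8 m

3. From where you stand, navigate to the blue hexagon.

turn right 134°, forward 6.2 m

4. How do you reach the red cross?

turn right 121°, forward 11.0 m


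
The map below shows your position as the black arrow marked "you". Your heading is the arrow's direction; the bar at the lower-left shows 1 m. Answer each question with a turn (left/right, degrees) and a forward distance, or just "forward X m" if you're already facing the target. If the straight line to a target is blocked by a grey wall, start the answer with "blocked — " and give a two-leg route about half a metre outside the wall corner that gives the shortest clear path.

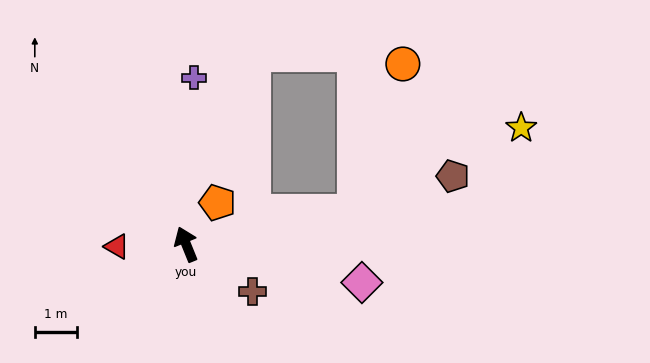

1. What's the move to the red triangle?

turn left 70°, forward 1.7 m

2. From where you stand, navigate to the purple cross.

turn right 25°, forward 4.0 m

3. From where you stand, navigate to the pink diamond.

turn right 124°, forward 4.3 m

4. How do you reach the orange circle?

blocked — turn right 101°, forward 4.1 m, then turn left 61°, forward 3.7 m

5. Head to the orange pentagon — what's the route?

turn right 59°, forward 1.2 m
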